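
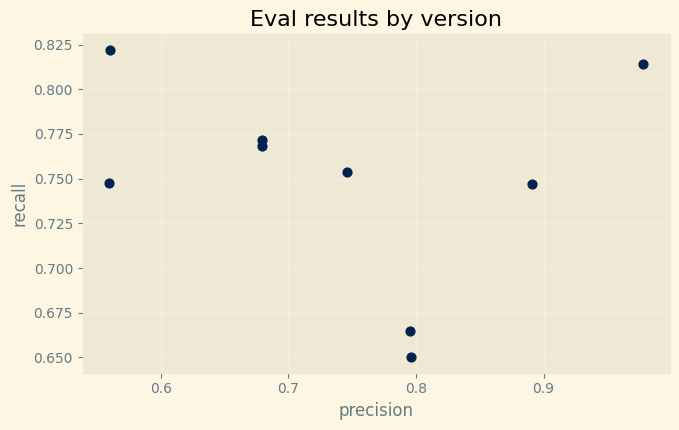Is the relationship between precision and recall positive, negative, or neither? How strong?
no clear correlation

Points are roughly uncorrelated; weak (|r| ≈ 0.2).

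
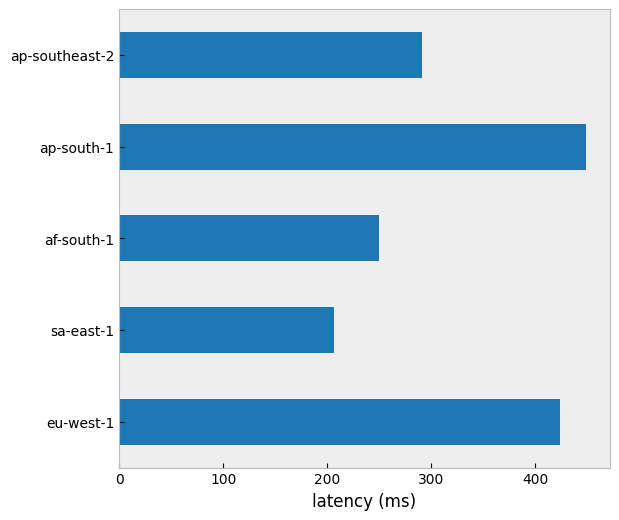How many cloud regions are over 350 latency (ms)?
2

Above 350: eu-west-1, ap-south-1.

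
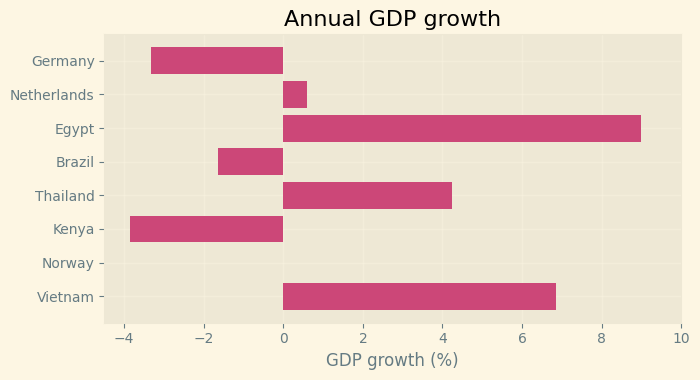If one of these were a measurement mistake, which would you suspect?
Egypt ≈ 8; the rest sit between ≈ -4 and ≈ 6.

Egypt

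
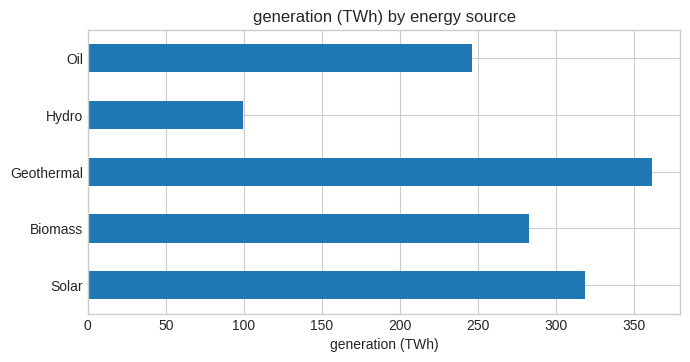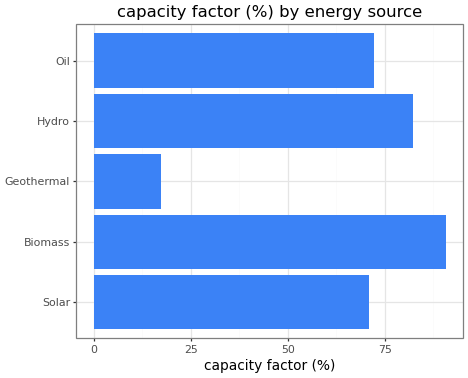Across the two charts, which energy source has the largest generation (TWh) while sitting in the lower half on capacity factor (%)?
Geothermal

Chart 2 median capacity factor (%) ≈ 70; below-median energy sources: Solar, Geothermal. Among those, Geothermal has the highest generation (TWh) (≈ 350).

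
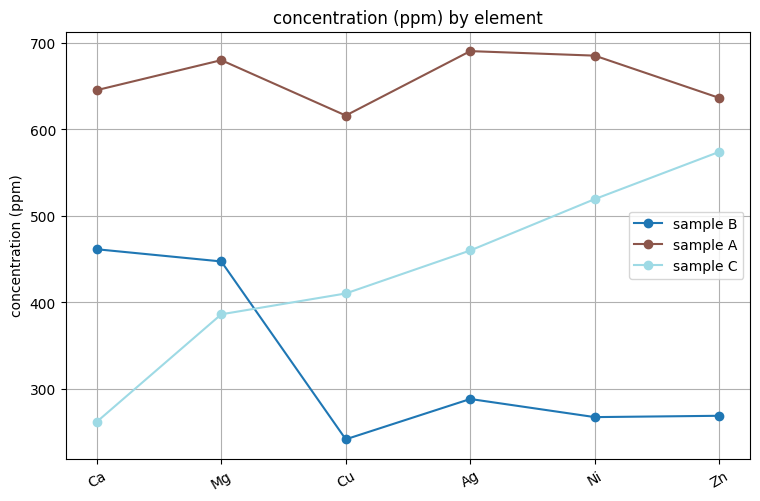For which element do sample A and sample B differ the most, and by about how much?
Ni, ≈ 450 ppm

Ni: sample A ≈ 700, sample B ≈ 250 → gap ≈ 450. Next-largest (Ag) is only ≈ 400.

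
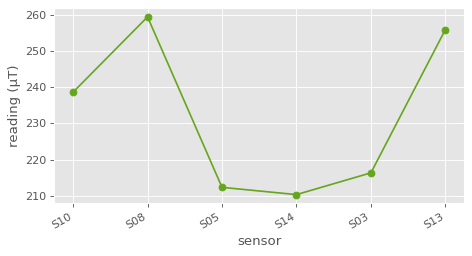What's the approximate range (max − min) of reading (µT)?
≈ 50

Max S08 ≈ 260, min S14 ≈ 210; range ≈ 50.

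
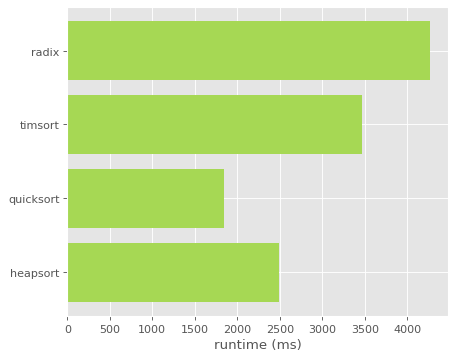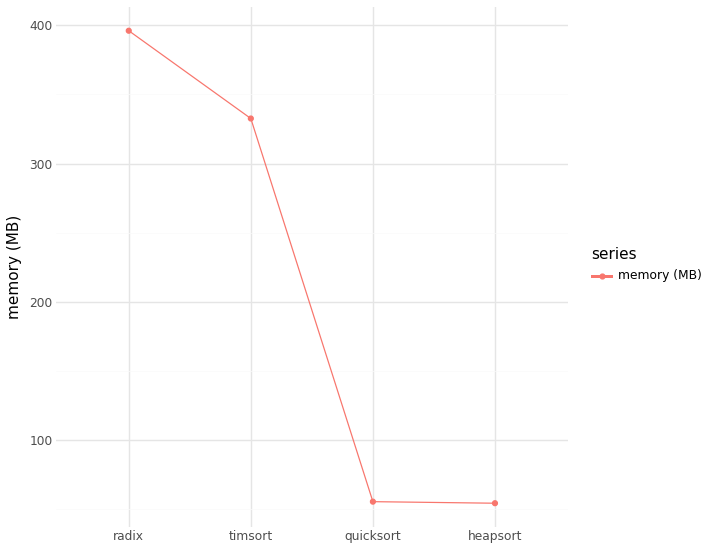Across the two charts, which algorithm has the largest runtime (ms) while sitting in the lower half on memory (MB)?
Chart 2 median memory (MB) ≈ 200; below-median algorithms: quicksort, heapsort. Among those, heapsort has the highest runtime (ms) (≈ 2500).

heapsort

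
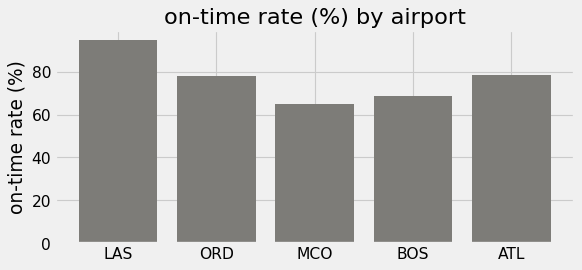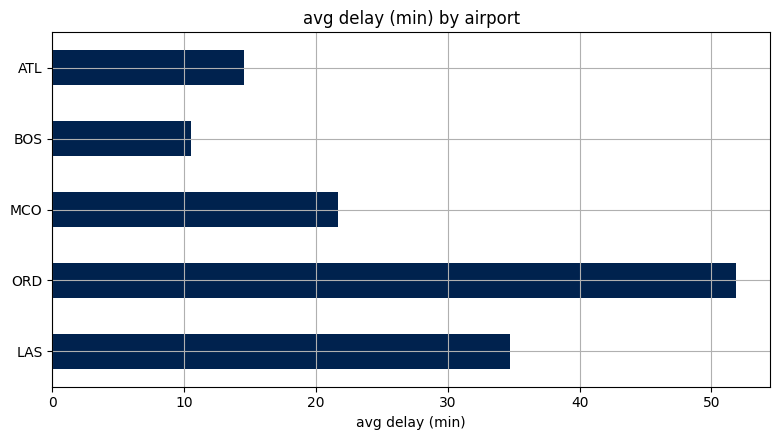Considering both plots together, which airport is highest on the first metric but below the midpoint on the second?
Chart 2 median avg delay (min) ≈ 20; below-median airports: BOS, ATL. Among those, ATL has the highest on-time rate (%) (≈ 80).

ATL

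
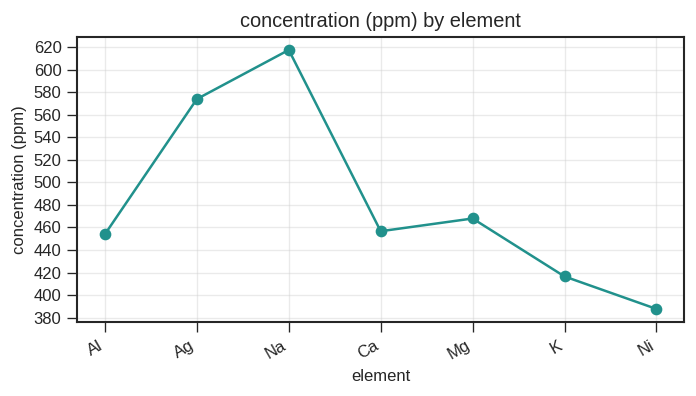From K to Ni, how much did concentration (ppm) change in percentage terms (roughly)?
≈ -9.5%

K ≈ 420, Ni ≈ 380; (380 − 420) / 420 ≈ -9.5%.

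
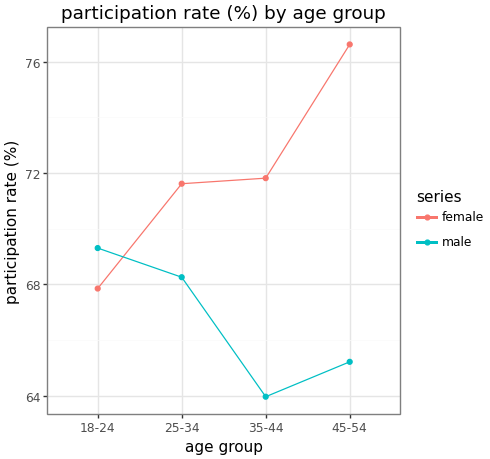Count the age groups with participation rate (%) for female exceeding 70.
Above 70: 25-34, 35-44, 45-54.

3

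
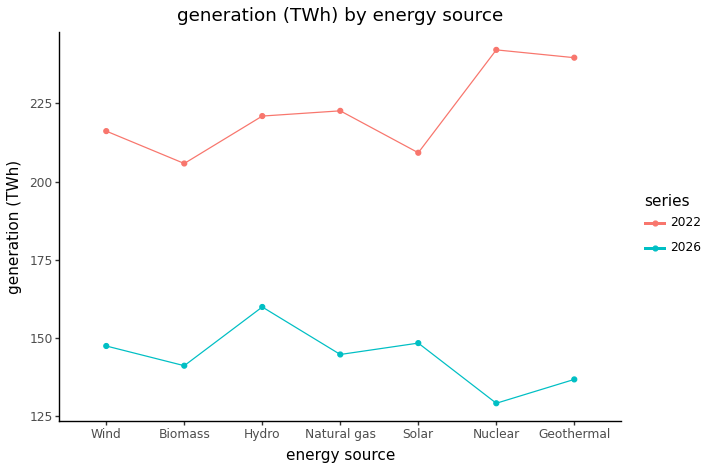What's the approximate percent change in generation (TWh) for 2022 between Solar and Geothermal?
≈ +14.3%

Solar ≈ 210, Geothermal ≈ 240; (240 − 210) / 210 ≈ +14.3%.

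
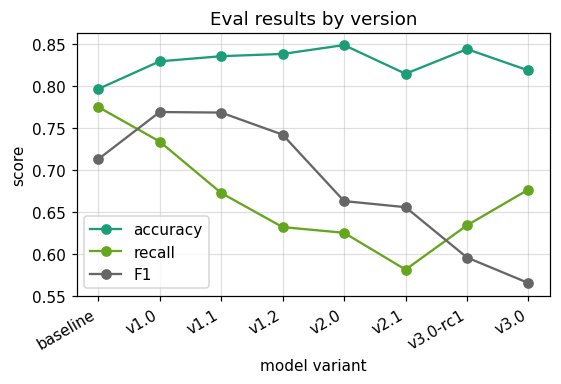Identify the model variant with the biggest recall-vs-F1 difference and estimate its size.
v3.0, ≈ 0.15

v3.0: recall ≈ 0.70, F1 ≈ 0.55 → gap ≈ 0.15. Next-largest (v1.2) is only ≈ 0.10.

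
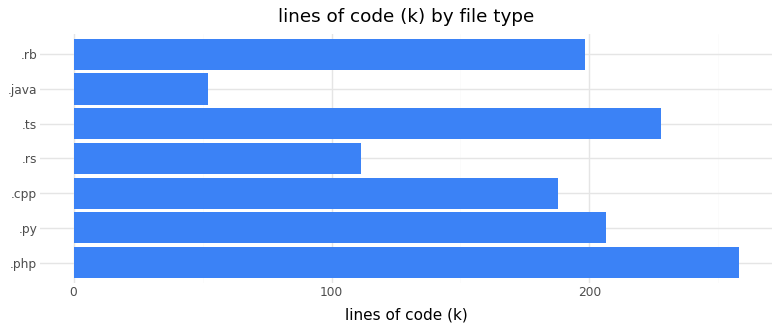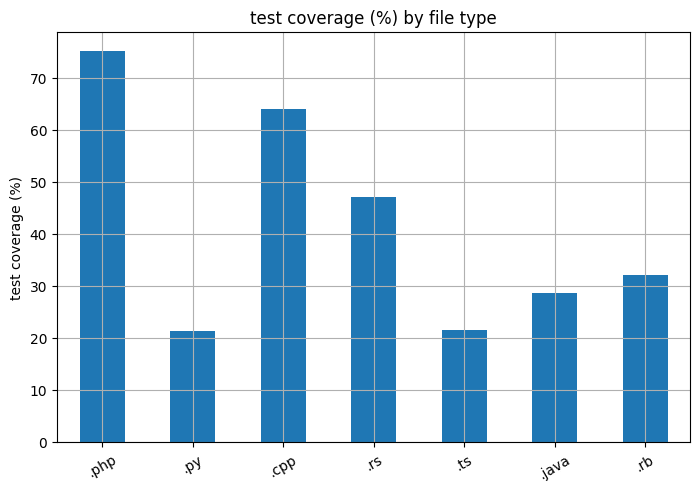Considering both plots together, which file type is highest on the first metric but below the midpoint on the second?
.ts

Chart 2 median test coverage (%) ≈ 30; below-median file types: .py, .ts, .java. Among those, .ts has the highest lines of code (k) (≈ 225).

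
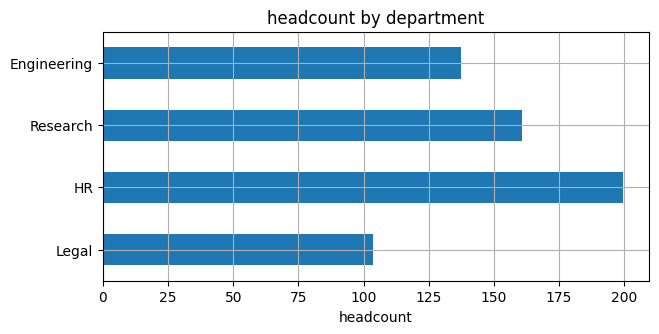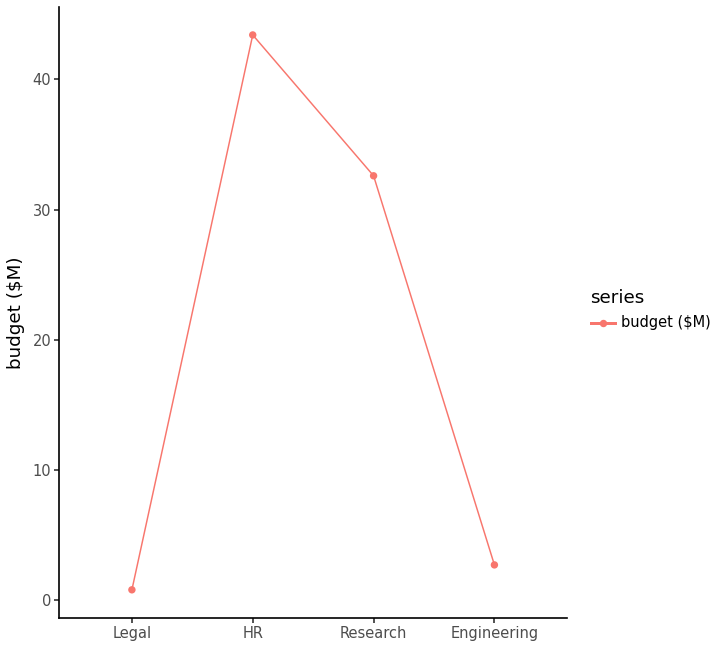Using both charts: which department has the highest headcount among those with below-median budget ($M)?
Engineering

Chart 2 median budget ($M) ≈ 20; below-median departments: Legal, Engineering. Among those, Engineering has the highest headcount (≈ 140).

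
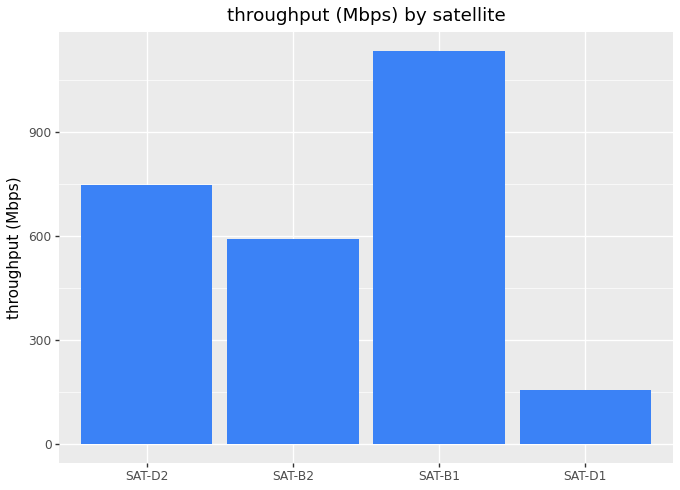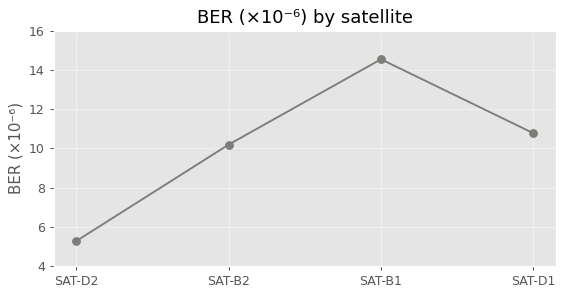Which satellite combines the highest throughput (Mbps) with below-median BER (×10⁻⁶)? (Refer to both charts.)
SAT-D2

Chart 2 median BER (×10⁻⁶) ≈ 10; below-median satellites: SAT-D2, SAT-B2. Among those, SAT-D2 has the highest throughput (Mbps) (≈ 800).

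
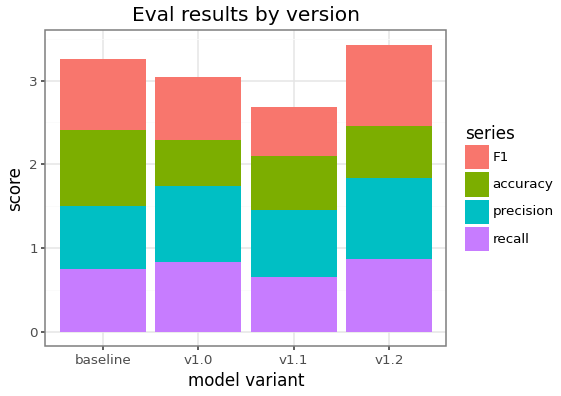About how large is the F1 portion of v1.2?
≈ 1.0

F1 top ≈ 3.5, bottom ≈ 2.5; segment ≈ 1.0.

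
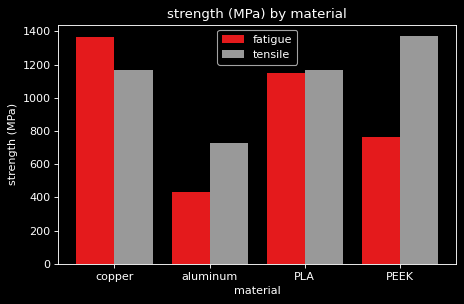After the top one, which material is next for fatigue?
Top 3 for fatigue: copper ≈ 1400, PLA ≈ 1200, PEEK ≈ 800.

PLA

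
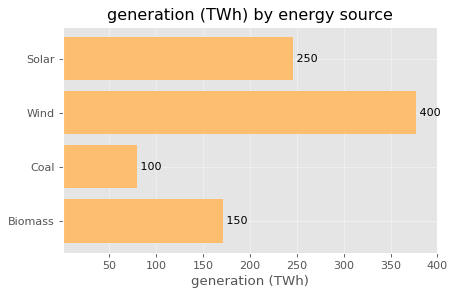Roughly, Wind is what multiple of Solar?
≈ 1.6×

Wind ≈ 400, Solar ≈ 250; 400/250 ≈ 1.6.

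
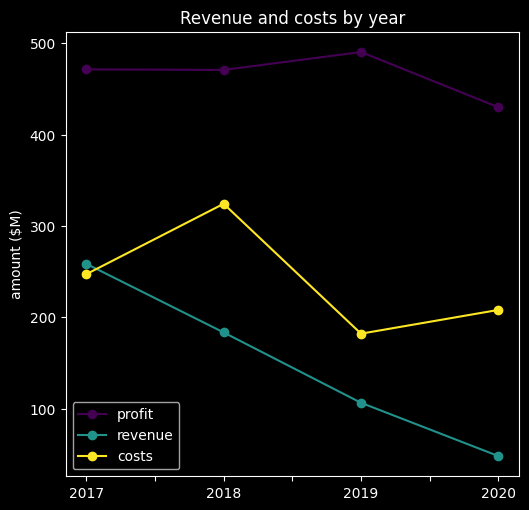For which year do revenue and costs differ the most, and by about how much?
2020, ≈ 150 $M

2020: revenue ≈ 50, costs ≈ 200 → gap ≈ 150. Next-largest (2018) is only ≈ 100.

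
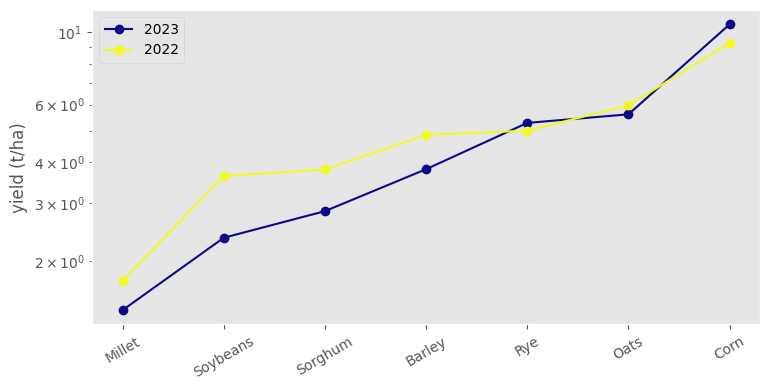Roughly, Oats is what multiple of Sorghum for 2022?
≈ 1.5×

Oats ≈ 6, Sorghum ≈ 4; 6/4 ≈ 1.5.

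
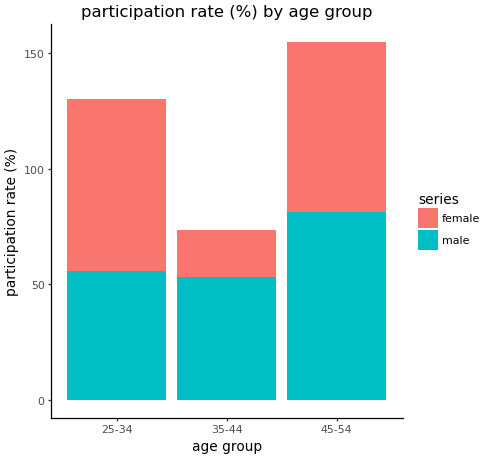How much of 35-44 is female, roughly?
≈ 20

female top ≈ 80, bottom ≈ 60; segment ≈ 20.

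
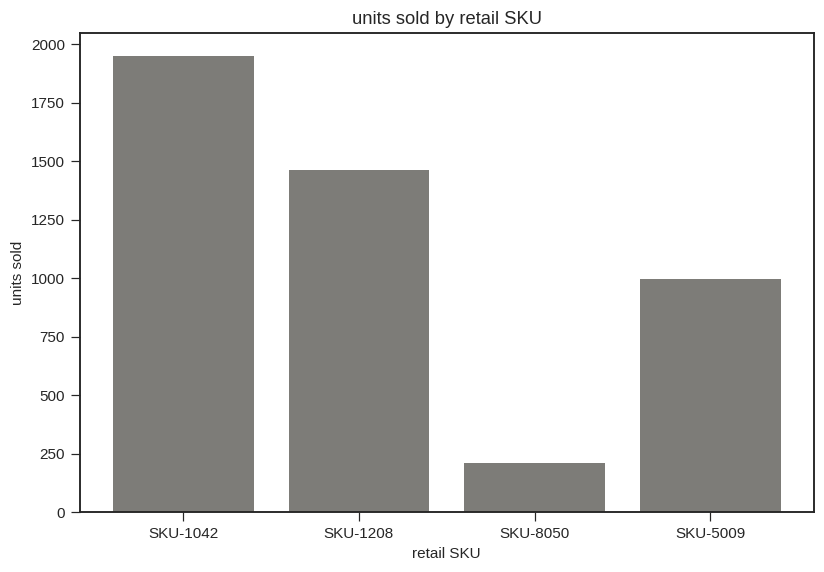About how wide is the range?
≈ 1800

Max SKU-1042 ≈ 2000, min SKU-8050 ≈ 200; range ≈ 1800.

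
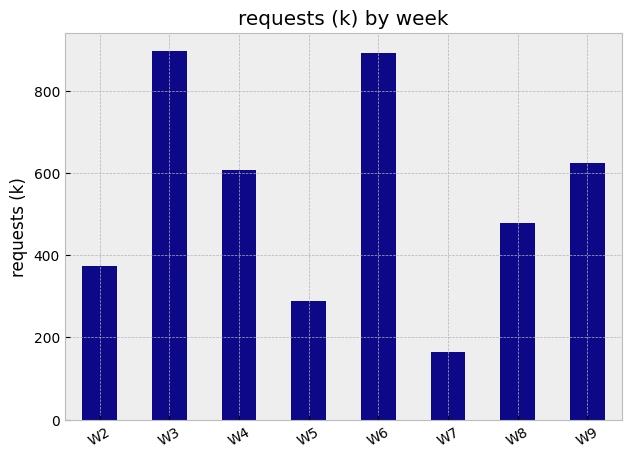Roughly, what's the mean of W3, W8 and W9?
(900 + 500 + 600) / 3 ≈ 667.

≈ 667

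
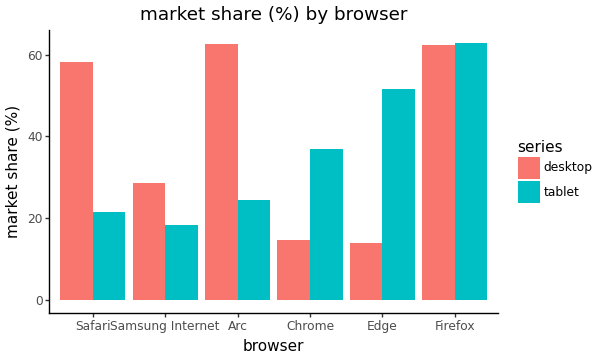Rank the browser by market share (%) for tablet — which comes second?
Top 3 for tablet: Firefox ≈ 60, Edge ≈ 50, Chrome ≈ 40.

Edge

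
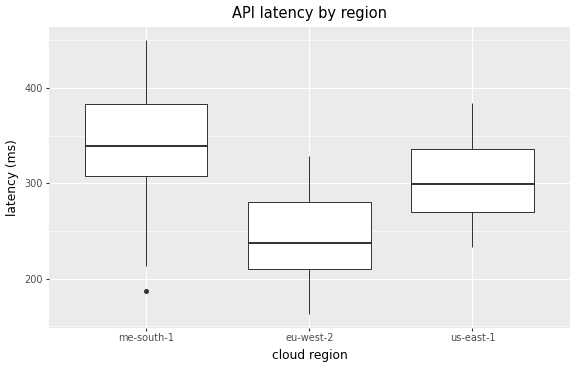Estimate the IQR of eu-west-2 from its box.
Q3 ≈ 280, Q1 ≈ 210; IQR ≈ 70.

≈ 70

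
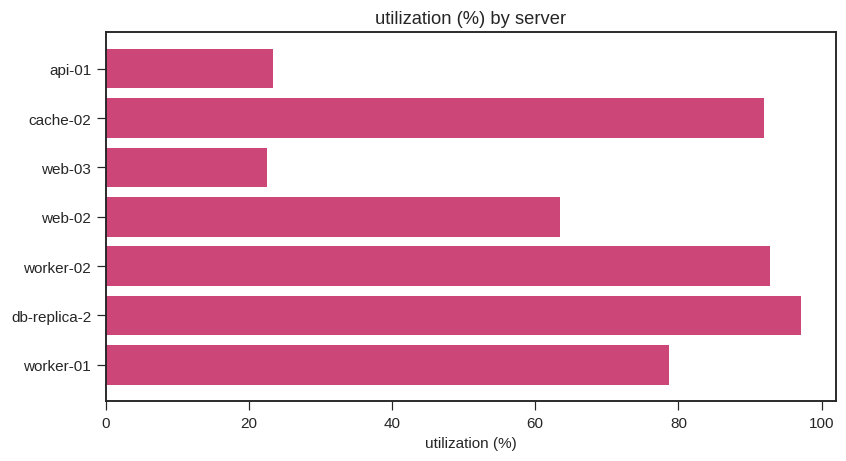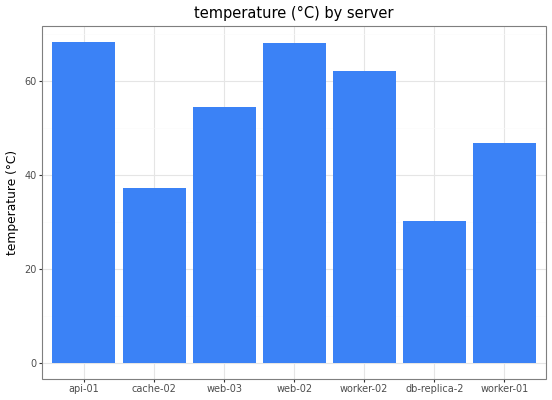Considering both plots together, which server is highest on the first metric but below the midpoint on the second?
Chart 2 median temperature (°C) ≈ 50; below-median servers: cache-02, db-replica-2, worker-01. Among those, db-replica-2 has the highest utilization (%) (≈ 100).

db-replica-2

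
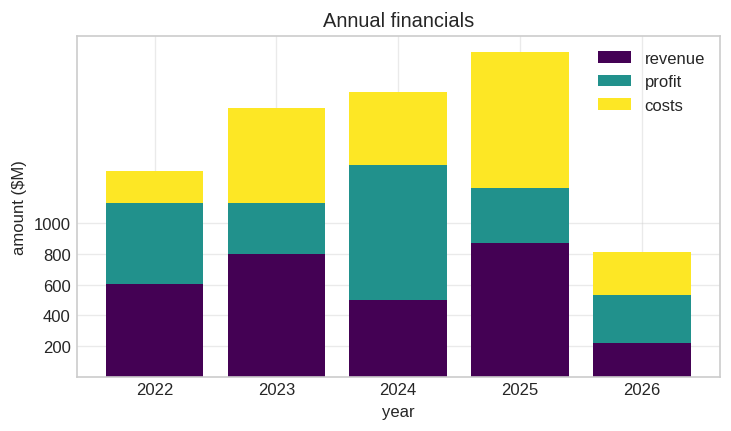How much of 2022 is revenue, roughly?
revenue top ≈ 600, bottom ≈ 0; segment ≈ 600.

≈ 600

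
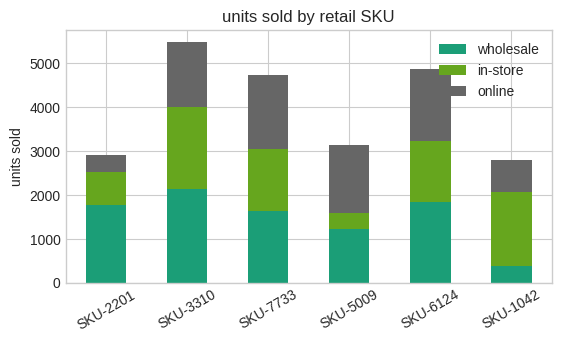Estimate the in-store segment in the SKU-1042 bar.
in-store top ≈ 2000, bottom ≈ 500; segment ≈ 1500.

≈ 1500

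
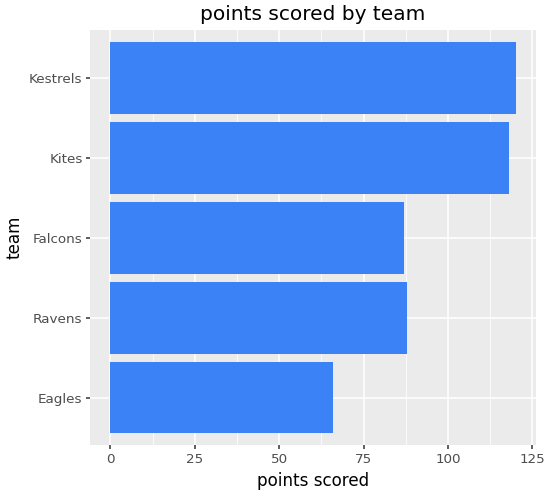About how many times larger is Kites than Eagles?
Kites ≈ 120, Eagles ≈ 70; 120/70 ≈ 1.71.

≈ 1.71×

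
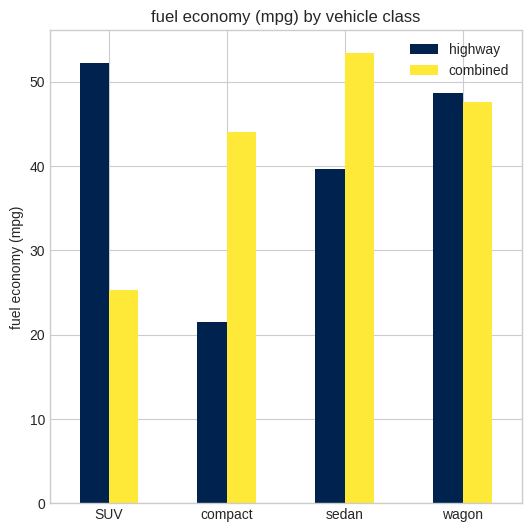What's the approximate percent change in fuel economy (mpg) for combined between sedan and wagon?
sedan ≈ 55, wagon ≈ 50; (50 − 55) / 55 ≈ -9.1%.

≈ -9.1%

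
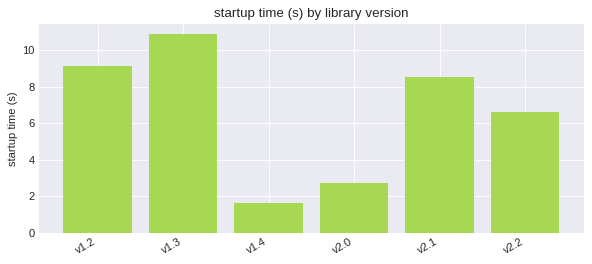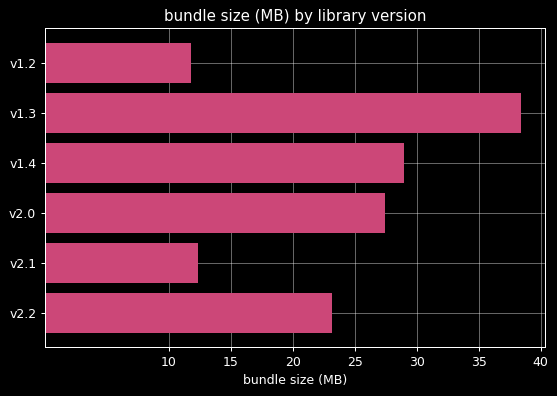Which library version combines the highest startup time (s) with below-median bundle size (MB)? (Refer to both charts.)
v1.2

Chart 2 median bundle size (MB) ≈ 25; below-median library versions: v1.2, v2.1, v2.2. Among those, v1.2 has the highest startup time (s) (≈ 10).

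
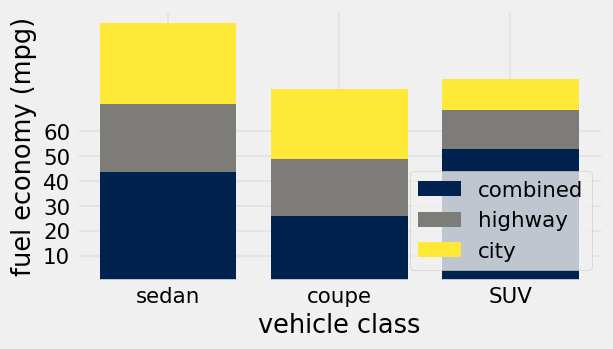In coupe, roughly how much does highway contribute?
≈ 20

highway top ≈ 50, bottom ≈ 30; segment ≈ 20.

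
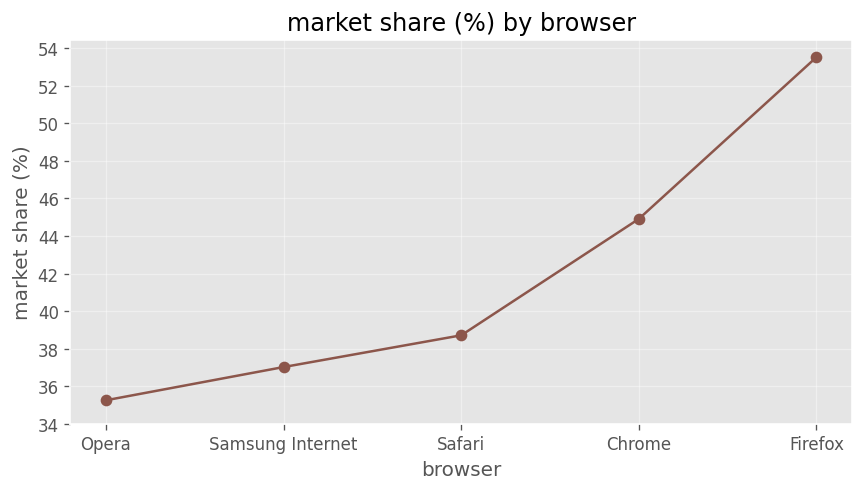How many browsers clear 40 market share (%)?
Above 40: Chrome, Firefox.

2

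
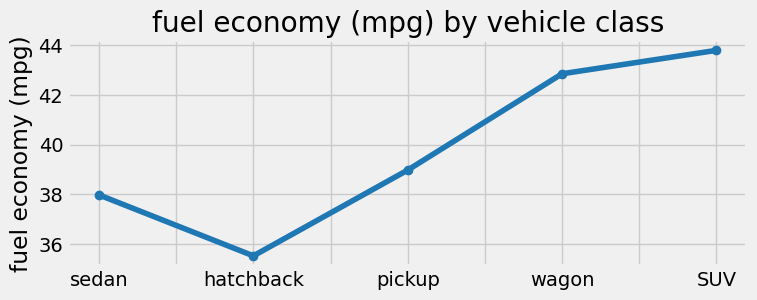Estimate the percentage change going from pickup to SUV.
pickup ≈ 39, SUV ≈ 44; (44 − 39) / 39 ≈ +12.8%.

≈ +12.8%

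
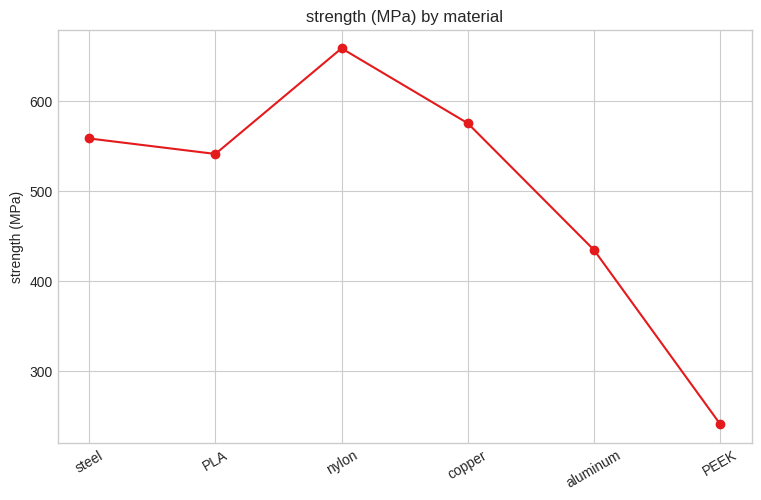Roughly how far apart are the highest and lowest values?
≈ 400

Max nylon ≈ 650, min PEEK ≈ 250; range ≈ 400.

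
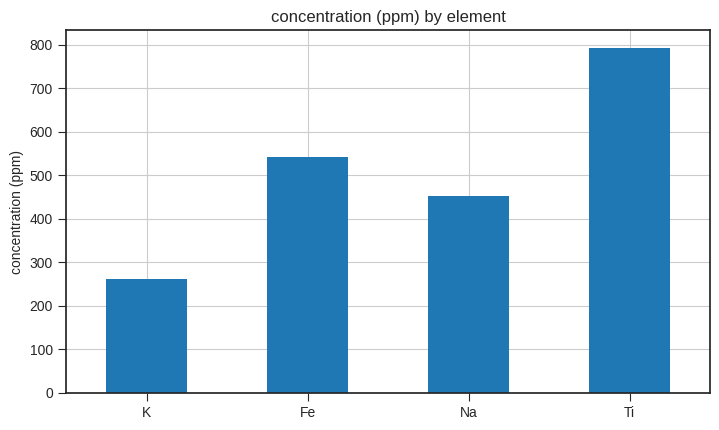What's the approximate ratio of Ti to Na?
Ti ≈ 800, Na ≈ 500; 800/500 ≈ 1.6.

≈ 1.6×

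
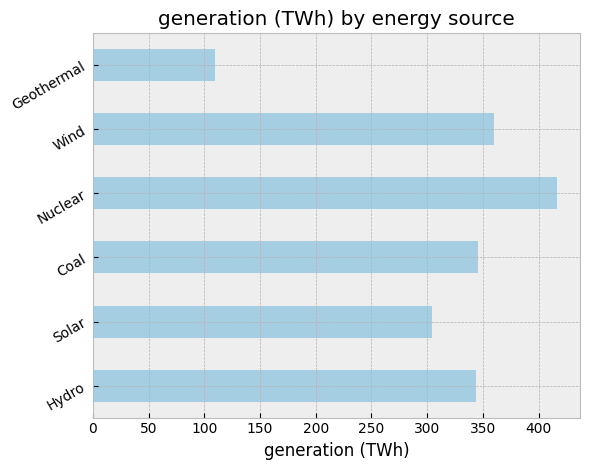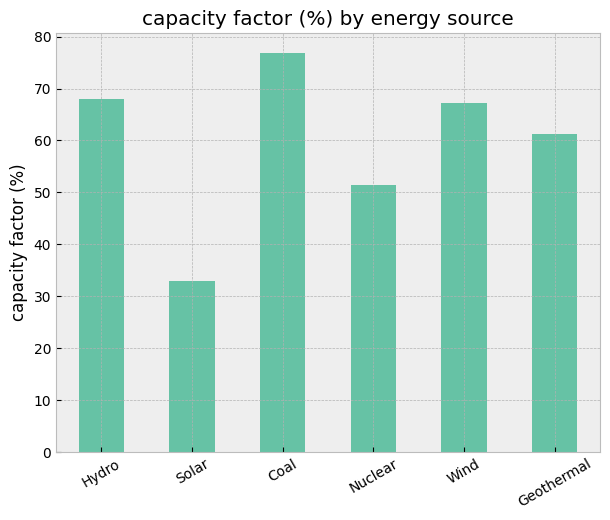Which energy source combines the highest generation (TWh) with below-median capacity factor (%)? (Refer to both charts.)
Chart 2 median capacity factor (%) ≈ 60; below-median energy sources: Solar, Nuclear, Geothermal. Among those, Nuclear has the highest generation (TWh) (≈ 400).

Nuclear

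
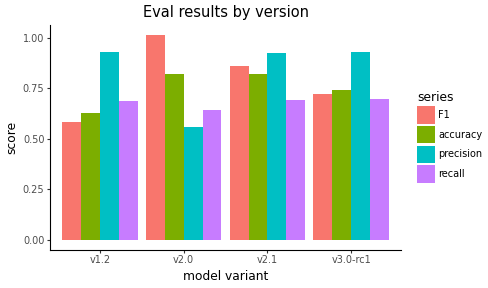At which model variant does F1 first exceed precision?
v1.2: F1 ≈ 0.6 vs precision ≈ 0.9 (not yet); v2.0: F1 ≈ 1.0 vs precision ≈ 0.6 (first crossover).

v2.0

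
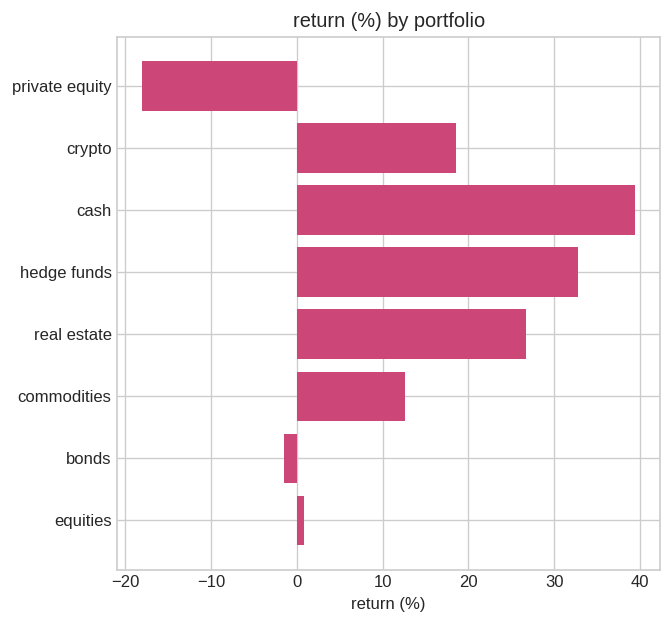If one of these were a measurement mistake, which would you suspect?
private equity ≈ -20; the rest sit between ≈ 0 and ≈ 40.

private equity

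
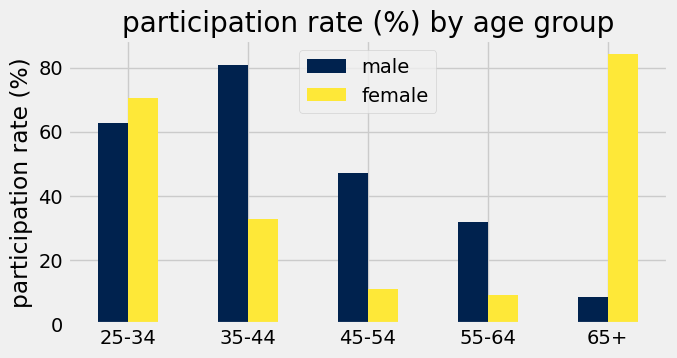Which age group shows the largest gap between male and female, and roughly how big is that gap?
65+: male ≈ 10, female ≈ 80 → gap ≈ 70. Next-largest (35-44) is only ≈ 50.

65+, ≈ 70 %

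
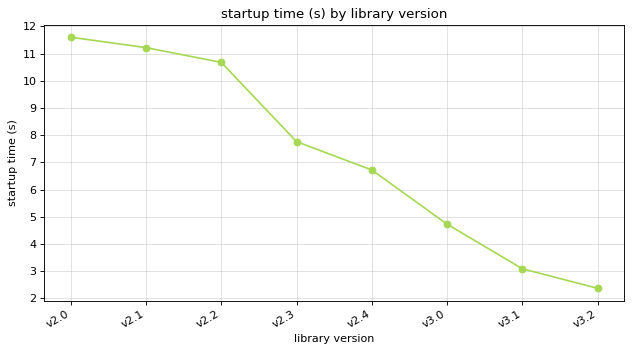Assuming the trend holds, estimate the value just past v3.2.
≈ 0.5

Last three: 5, 3, 2 → slope ≈ -1.5/step → next ≈ 0.5.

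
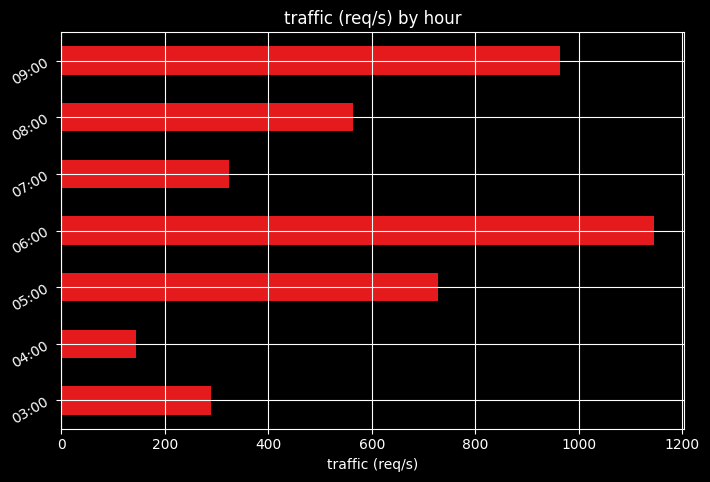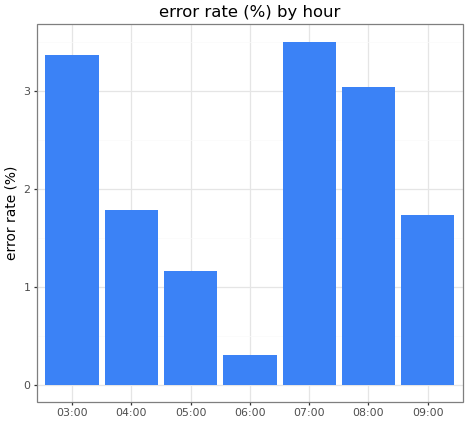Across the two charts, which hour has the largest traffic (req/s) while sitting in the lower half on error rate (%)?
Chart 2 median error rate (%) ≈ 2; below-median hours: 05:00, 06:00, 09:00. Among those, 06:00 has the highest traffic (req/s) (≈ 1200).

06:00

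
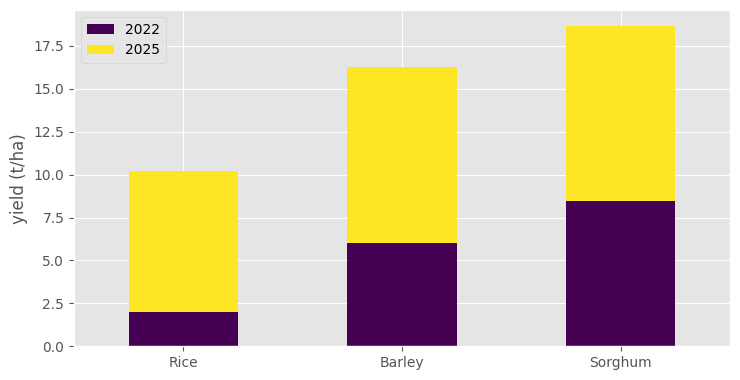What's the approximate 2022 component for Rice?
≈ 2

2022 top ≈ 2, bottom ≈ 0; segment ≈ 2.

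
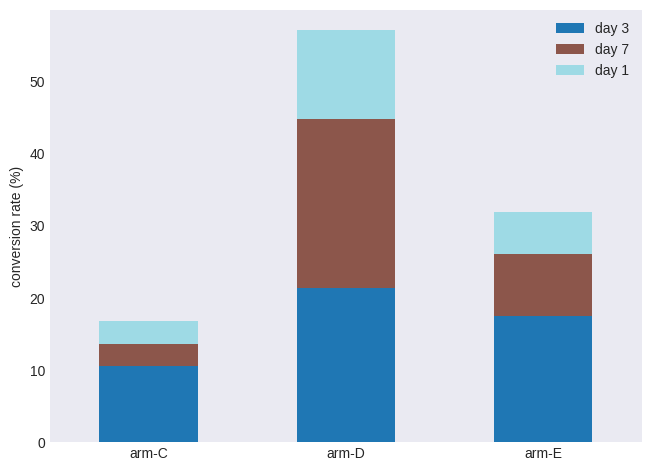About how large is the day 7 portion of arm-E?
≈ 10

day 7 top ≈ 25, bottom ≈ 15; segment ≈ 10.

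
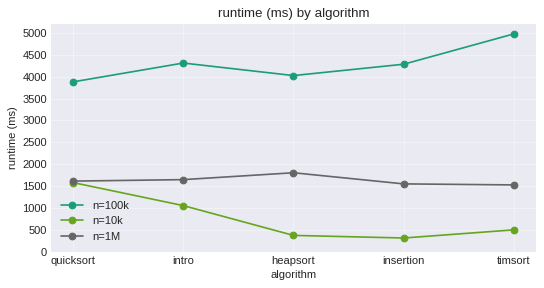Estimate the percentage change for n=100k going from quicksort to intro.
≈ +12.5%

quicksort ≈ 4000, intro ≈ 4500; (4500 − 4000) / 4000 ≈ +12.5%.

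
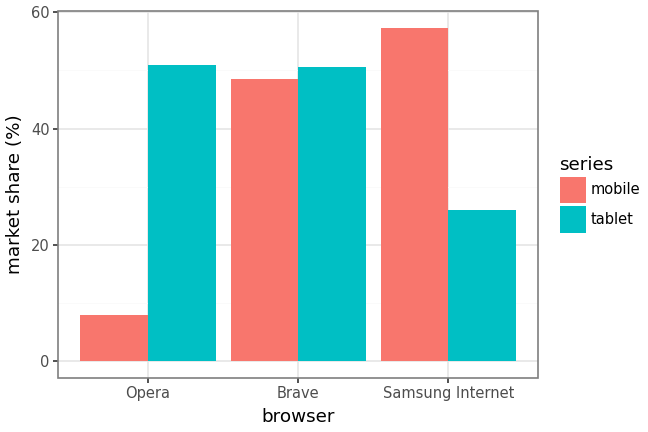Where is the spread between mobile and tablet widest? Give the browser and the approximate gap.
Opera, ≈ 40 %

Opera: mobile ≈ 10, tablet ≈ 50 → gap ≈ 40. Next-largest (Samsung Internet) is only ≈ 30.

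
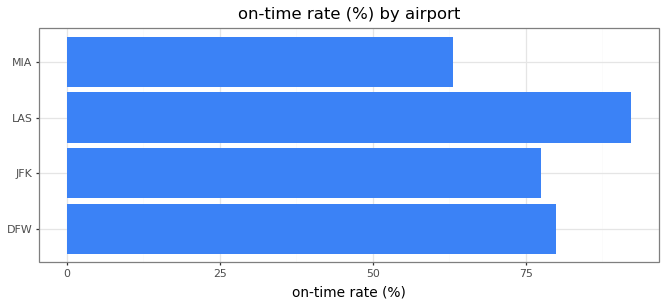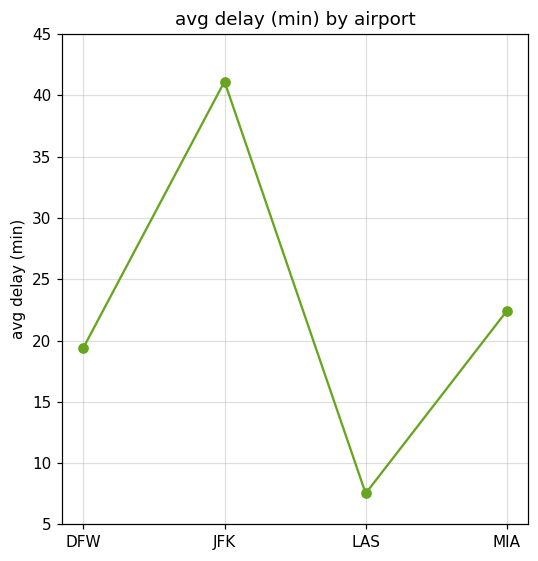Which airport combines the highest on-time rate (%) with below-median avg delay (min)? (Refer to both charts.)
Chart 2 median avg delay (min) ≈ 20; below-median airports: DFW, LAS. Among those, LAS has the highest on-time rate (%) (≈ 90).

LAS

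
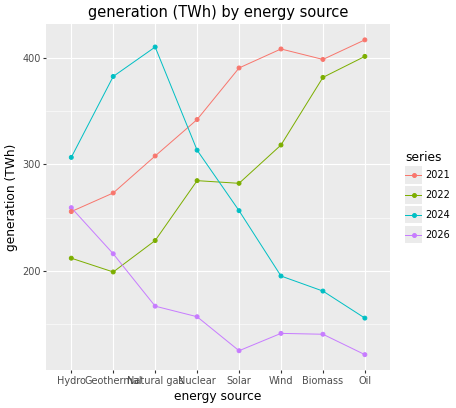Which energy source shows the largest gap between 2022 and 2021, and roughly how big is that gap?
Solar, ≈ 125 TWh

Solar: 2022 ≈ 275, 2021 ≈ 400 → gap ≈ 125. Next-largest (Wind) is only ≈ 75.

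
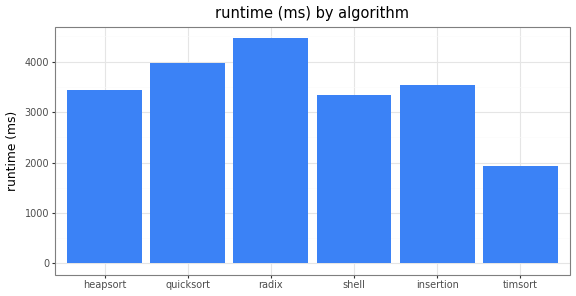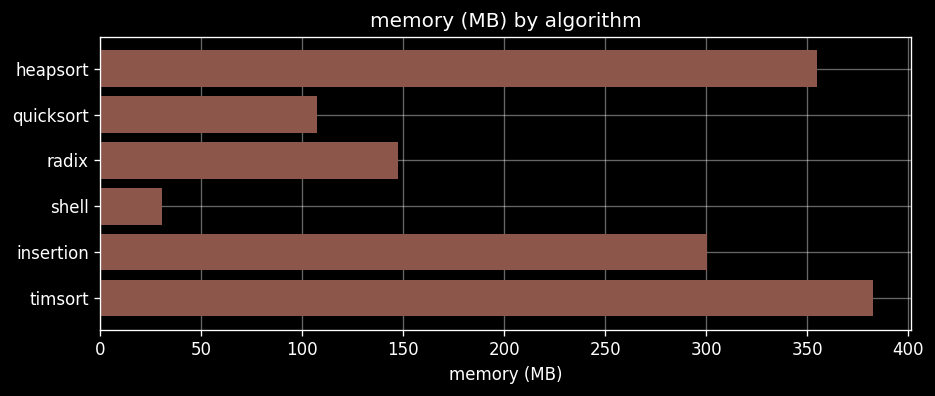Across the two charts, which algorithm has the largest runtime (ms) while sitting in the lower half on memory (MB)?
Chart 2 median memory (MB) ≈ 200; below-median algorithms: quicksort, radix, shell. Among those, radix has the highest runtime (ms) (≈ 4500).

radix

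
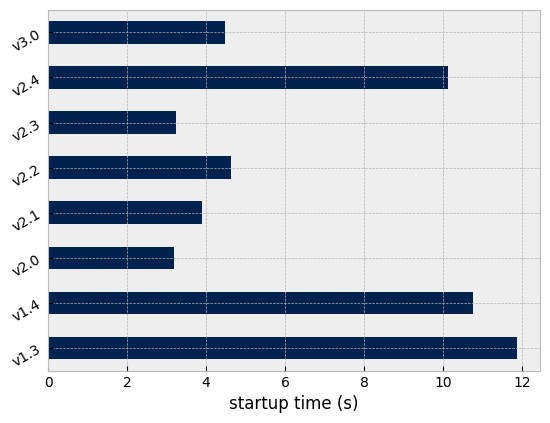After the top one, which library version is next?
v1.4

Top 3: v1.3 ≈ 12, v1.4 ≈ 11, v2.4 ≈ 10.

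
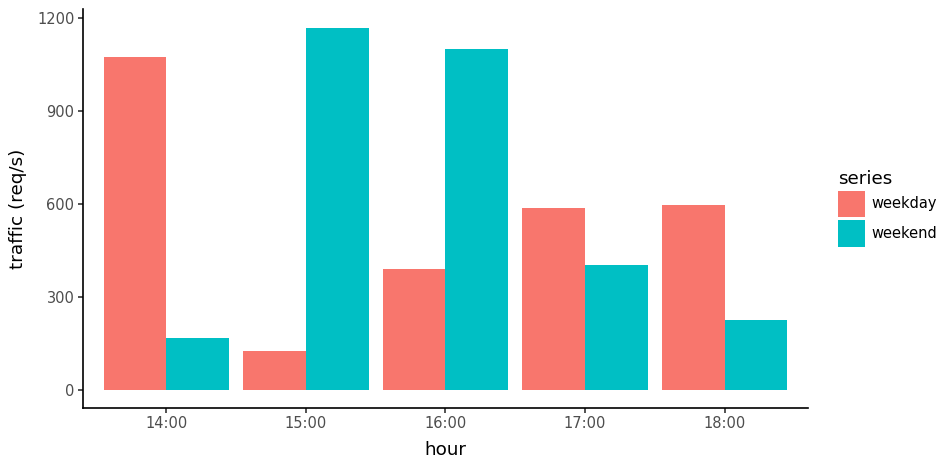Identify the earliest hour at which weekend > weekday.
14:00: weekend ≈ 200 vs weekday ≈ 1100 (not yet); 15:00: weekend ≈ 1200 vs weekday ≈ 100 (first crossover).

15:00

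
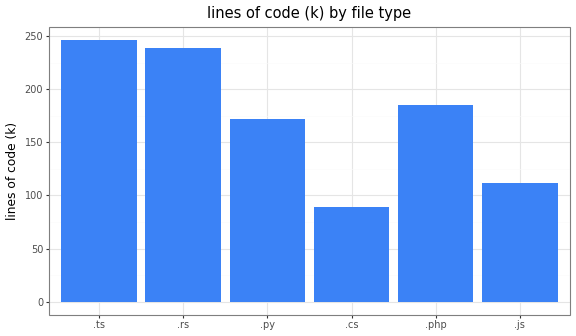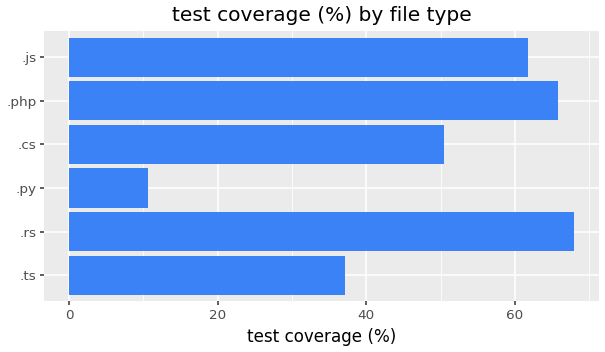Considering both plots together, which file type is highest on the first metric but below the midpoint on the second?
.ts

Chart 2 median test coverage (%) ≈ 60; below-median file types: .ts, .py, .cs. Among those, .ts has the highest lines of code (k) (≈ 250).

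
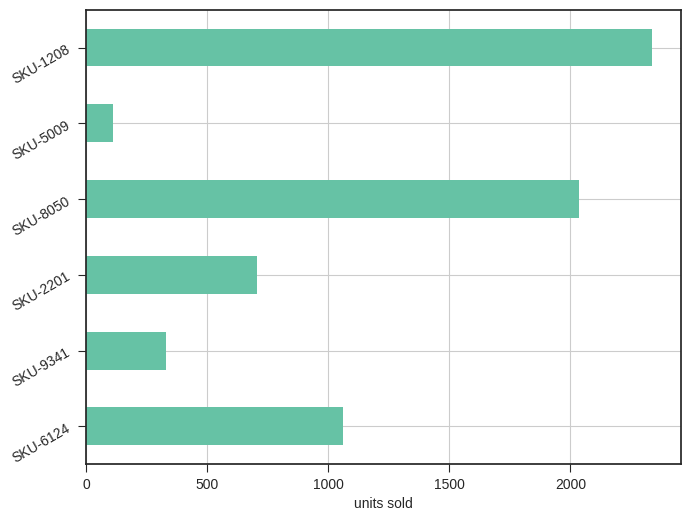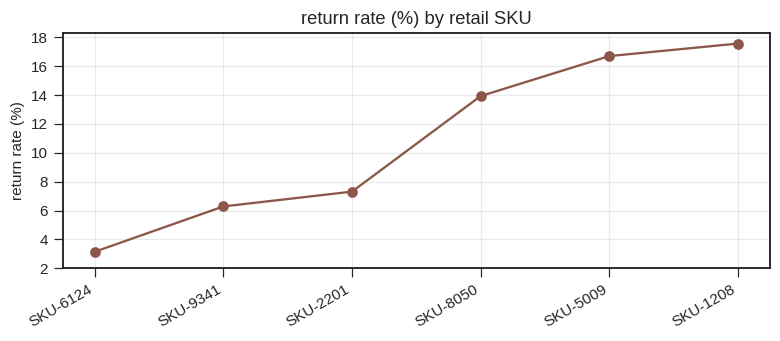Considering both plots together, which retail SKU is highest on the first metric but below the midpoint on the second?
Chart 2 median return rate (%) ≈ 10; below-median retail SKUs: SKU-6124, SKU-9341, SKU-2201. Among those, SKU-6124 has the highest units sold (≈ 1000).

SKU-6124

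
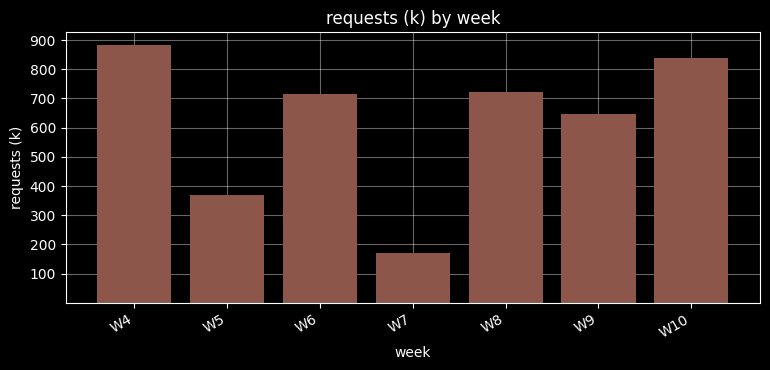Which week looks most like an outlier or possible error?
W7 ≈ 200; the rest sit between ≈ 400 and ≈ 900.

W7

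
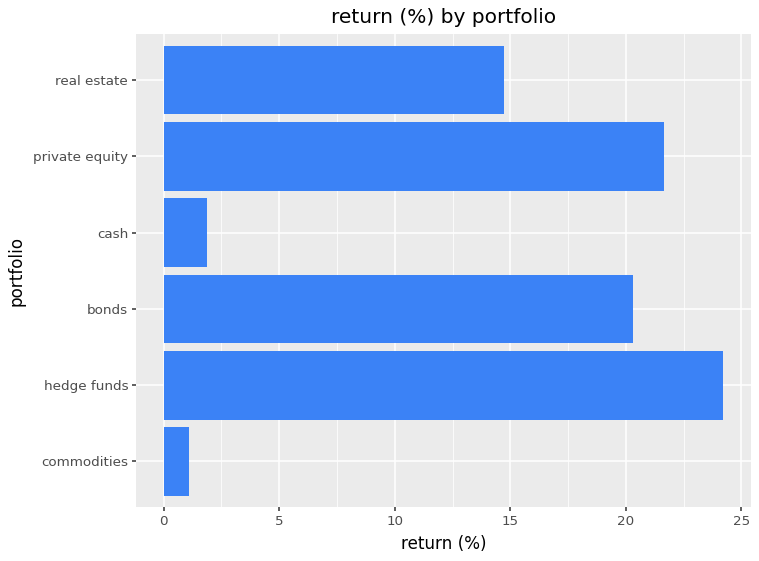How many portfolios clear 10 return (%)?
4

Above 10: hedge funds, bonds, private equity, real estate.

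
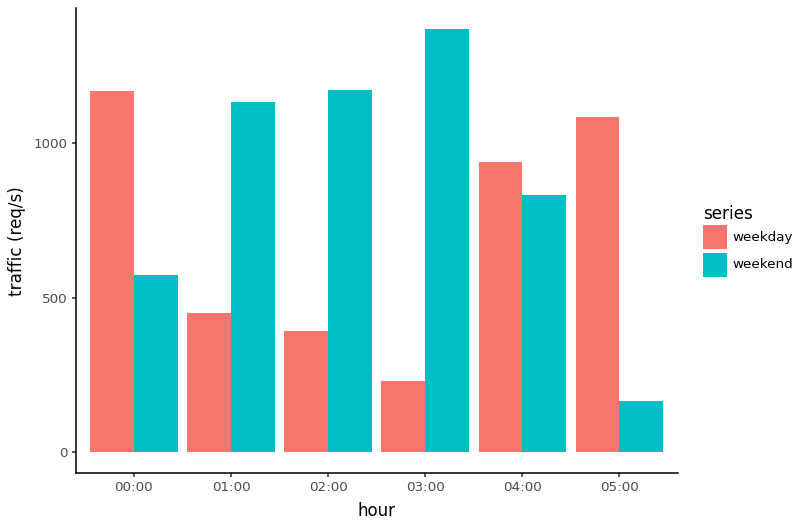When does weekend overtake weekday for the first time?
00:00: weekend ≈ 600 vs weekday ≈ 1200 (not yet); 01:00: weekend ≈ 1200 vs weekday ≈ 400 (first crossover).

01:00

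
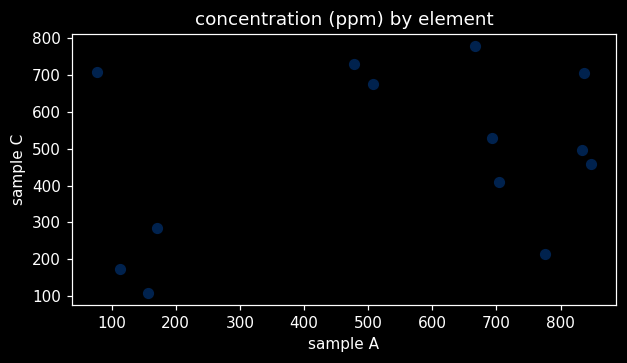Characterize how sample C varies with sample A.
positive, weak

Points are positively correlated; weak (|r| ≈ 0.3).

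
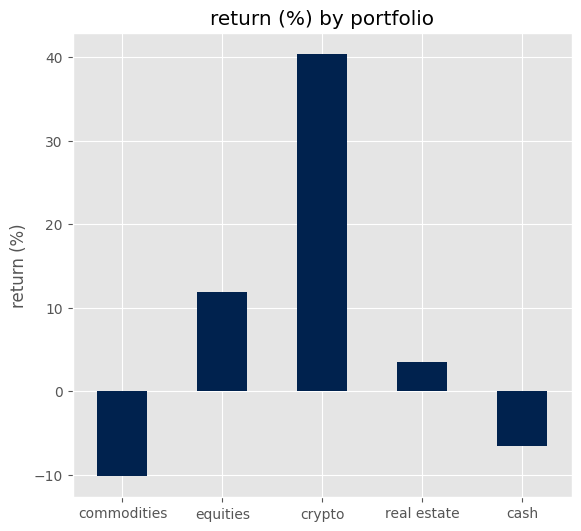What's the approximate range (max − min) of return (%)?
≈ 50

Max crypto ≈ 40, min commodities ≈ -10; range ≈ 50.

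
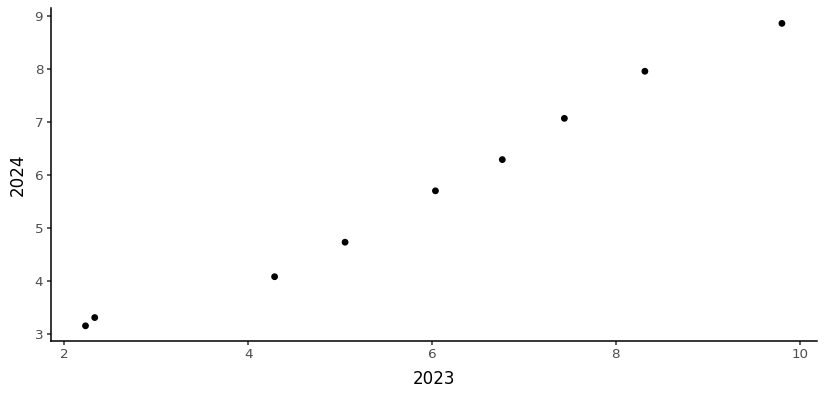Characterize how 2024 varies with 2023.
positive, strong

Points are positively correlated; strong (|r| ≈ 1.0).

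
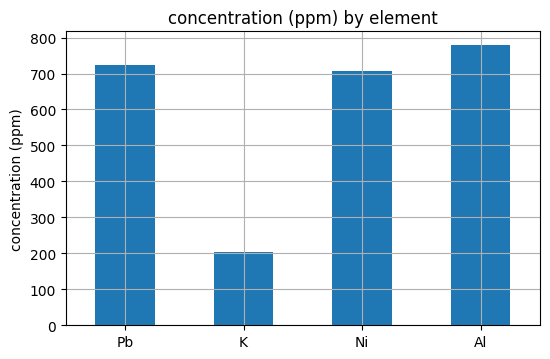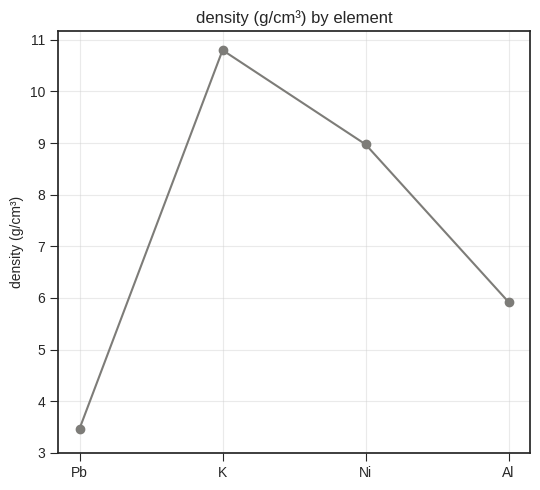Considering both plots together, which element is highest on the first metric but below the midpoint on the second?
Chart 2 median density (g/cm³) ≈ 7; below-median elements: Pb, Al. Among those, Al has the highest concentration (ppm) (≈ 800).

Al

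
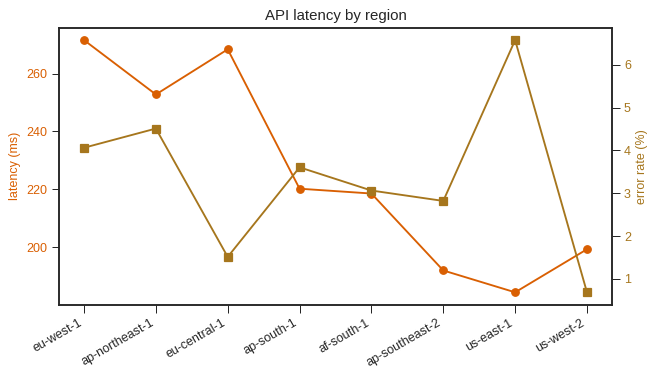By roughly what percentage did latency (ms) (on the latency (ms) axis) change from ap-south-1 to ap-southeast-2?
≈ -13.6%

ap-south-1 ≈ 220, ap-southeast-2 ≈ 190; (190 − 220) / 220 ≈ -13.6%.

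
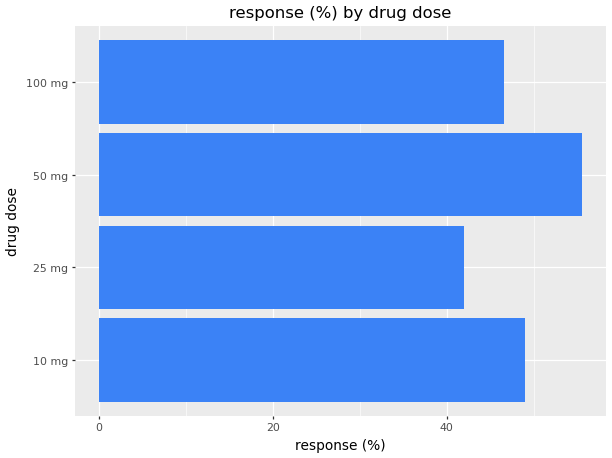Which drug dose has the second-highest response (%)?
10 mg

Top 3: 50 mg ≈ 55, 10 mg ≈ 50, 100 mg ≈ 45.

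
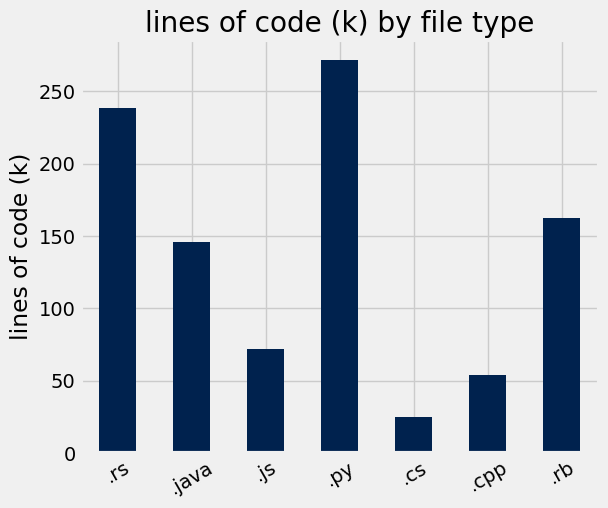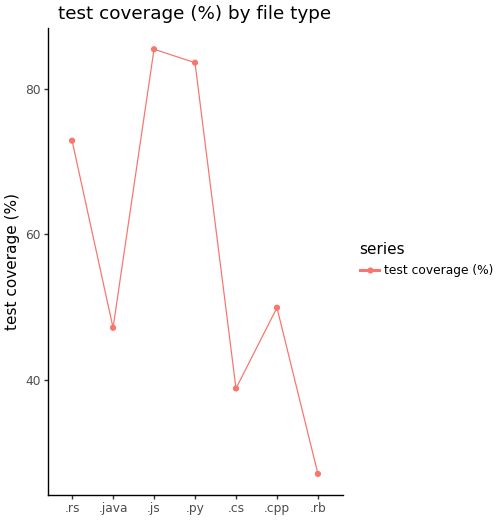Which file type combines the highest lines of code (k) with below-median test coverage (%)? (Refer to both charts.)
.rb

Chart 2 median test coverage (%) ≈ 50; below-median file types: .java, .cs, .rb. Among those, .rb has the highest lines of code (k) (≈ 175).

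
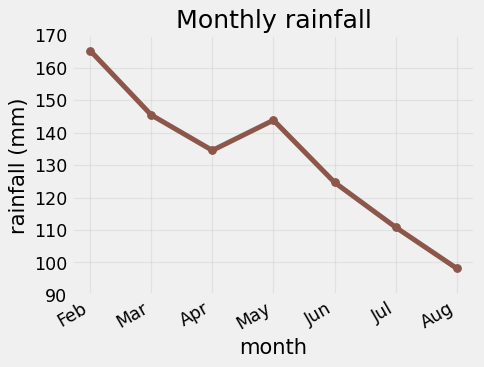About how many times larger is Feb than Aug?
Feb ≈ 170, Aug ≈ 100; 170/100 ≈ 1.7.

≈ 1.7×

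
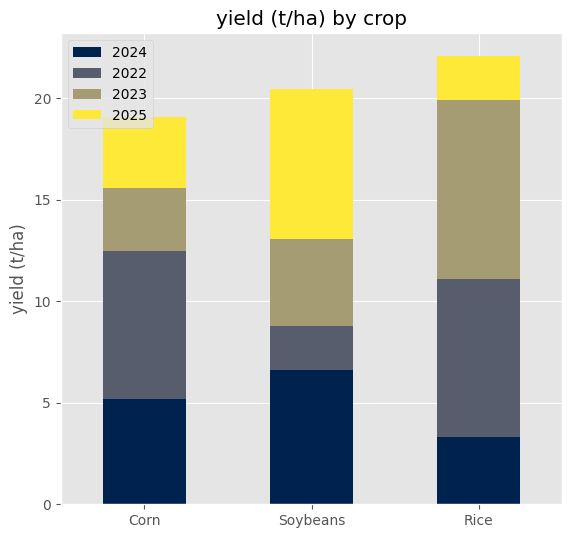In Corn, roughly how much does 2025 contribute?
≈ 4

2025 top ≈ 20, bottom ≈ 16; segment ≈ 4.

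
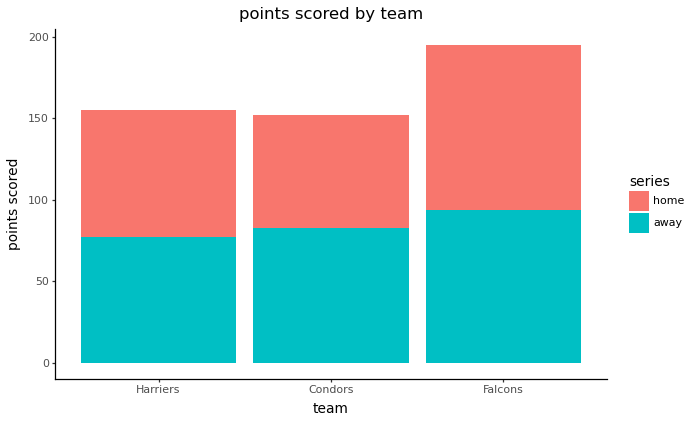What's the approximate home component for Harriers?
home top ≈ 160, bottom ≈ 80; segment ≈ 80.

≈ 80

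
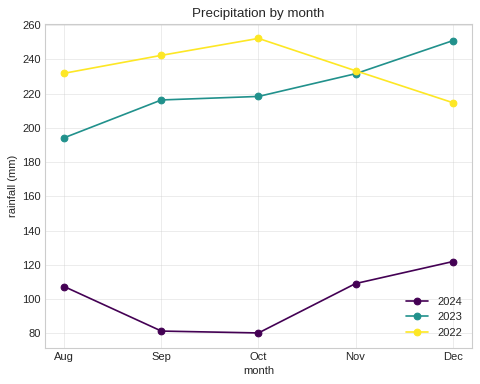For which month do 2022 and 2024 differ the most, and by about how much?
Oct, ≈ 180 mm

Oct: 2022 ≈ 260, 2024 ≈ 80 → gap ≈ 180. Next-largest (Sep) is only ≈ 160.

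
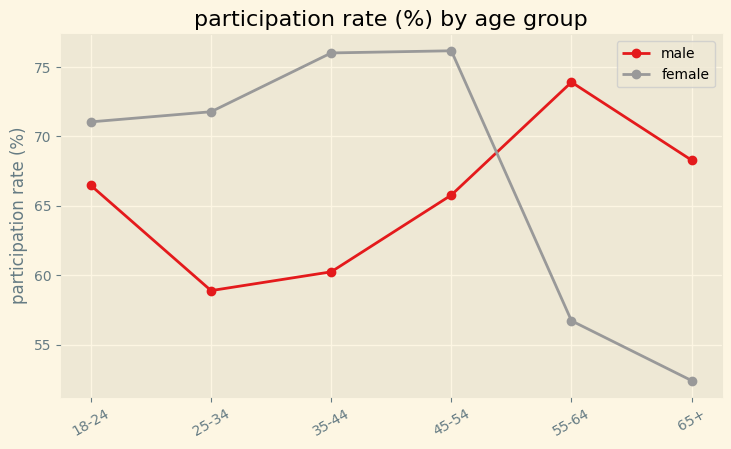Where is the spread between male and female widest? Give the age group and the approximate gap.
55-64: male ≈ 74, female ≈ 56 → gap ≈ 18. Next-largest (65+) is only ≈ 16.

55-64, ≈ 18 %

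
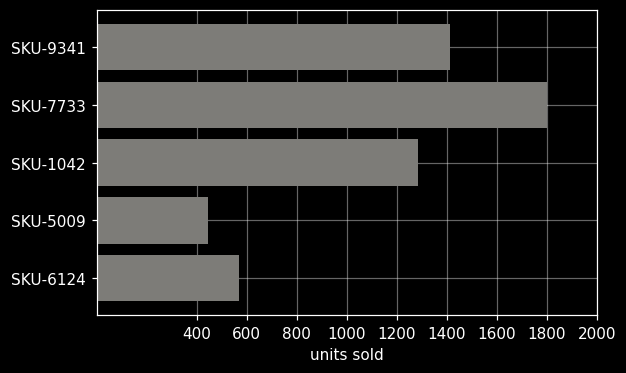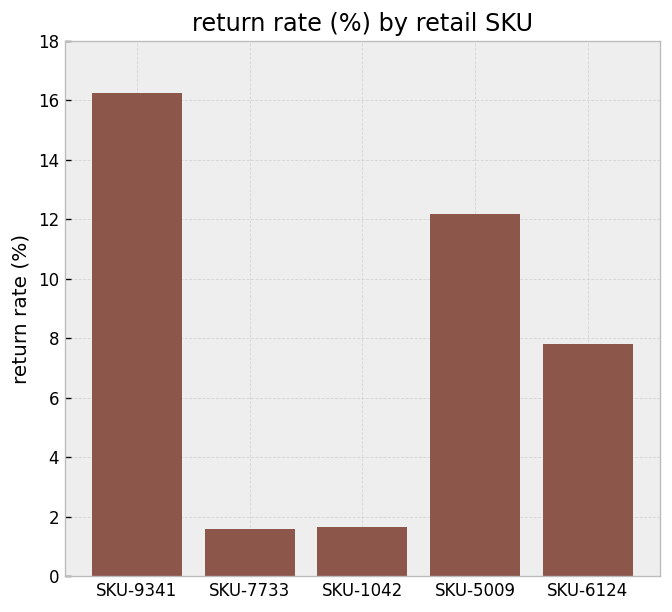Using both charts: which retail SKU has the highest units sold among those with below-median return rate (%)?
SKU-7733

Chart 2 median return rate (%) ≈ 8; below-median retail SKUs: SKU-7733, SKU-1042. Among those, SKU-7733 has the highest units sold (≈ 1800).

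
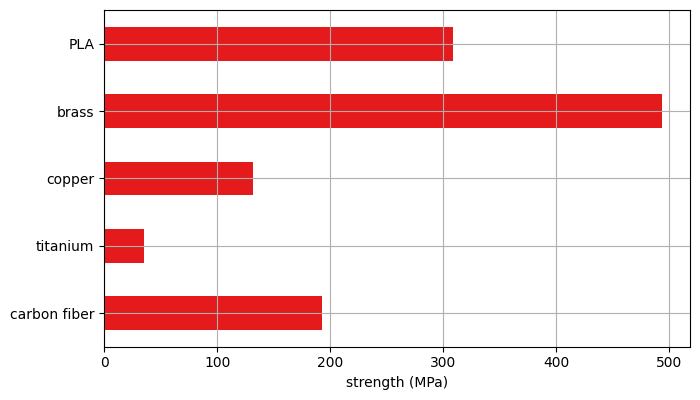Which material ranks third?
Top 4: brass ≈ 500, PLA ≈ 300, carbon fiber ≈ 200, copper ≈ 150.

carbon fiber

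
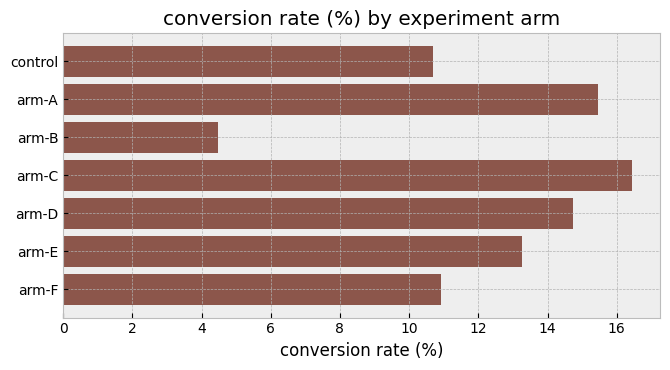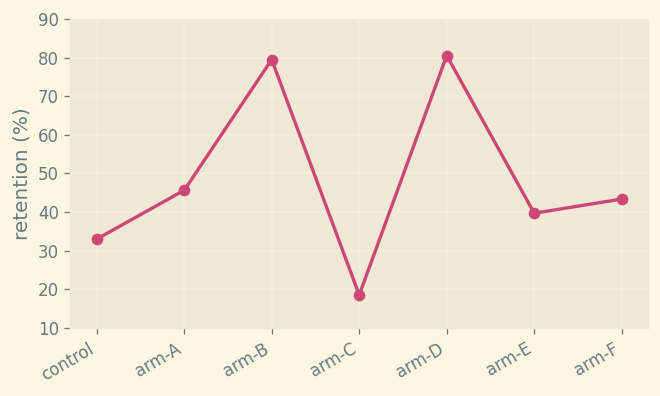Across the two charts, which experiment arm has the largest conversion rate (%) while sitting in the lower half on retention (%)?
arm-C

Chart 2 median retention (%) ≈ 40; below-median experiment arms: control, arm-C, arm-E. Among those, arm-C has the highest conversion rate (%) (≈ 16).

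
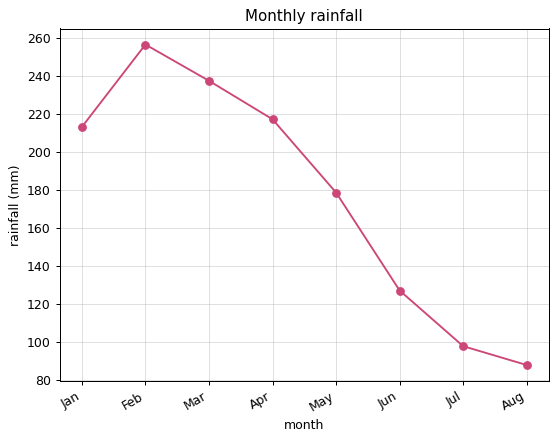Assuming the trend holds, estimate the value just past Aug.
Last three: 120, 100, 80 → slope ≈ -20/step → next ≈ 60.

≈ 60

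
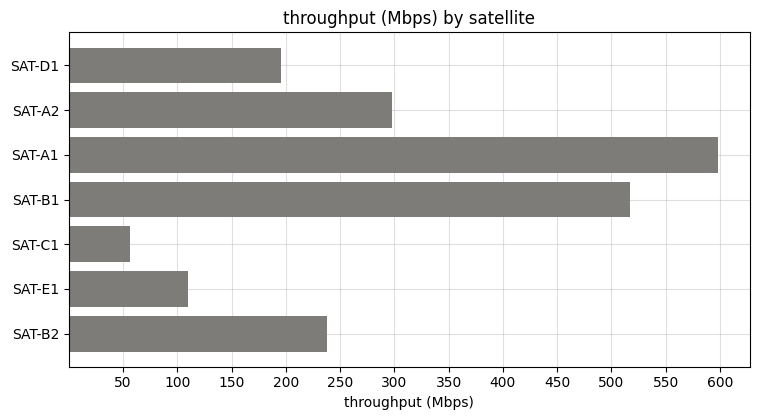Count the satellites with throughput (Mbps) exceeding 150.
Above 150: SAT-D1, SAT-A2, SAT-A1, SAT-B1, SAT-B2.

5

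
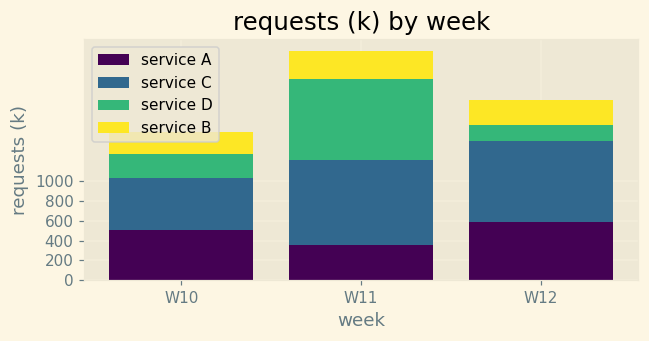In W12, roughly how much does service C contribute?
service C top ≈ 1400, bottom ≈ 600; segment ≈ 800.

≈ 800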